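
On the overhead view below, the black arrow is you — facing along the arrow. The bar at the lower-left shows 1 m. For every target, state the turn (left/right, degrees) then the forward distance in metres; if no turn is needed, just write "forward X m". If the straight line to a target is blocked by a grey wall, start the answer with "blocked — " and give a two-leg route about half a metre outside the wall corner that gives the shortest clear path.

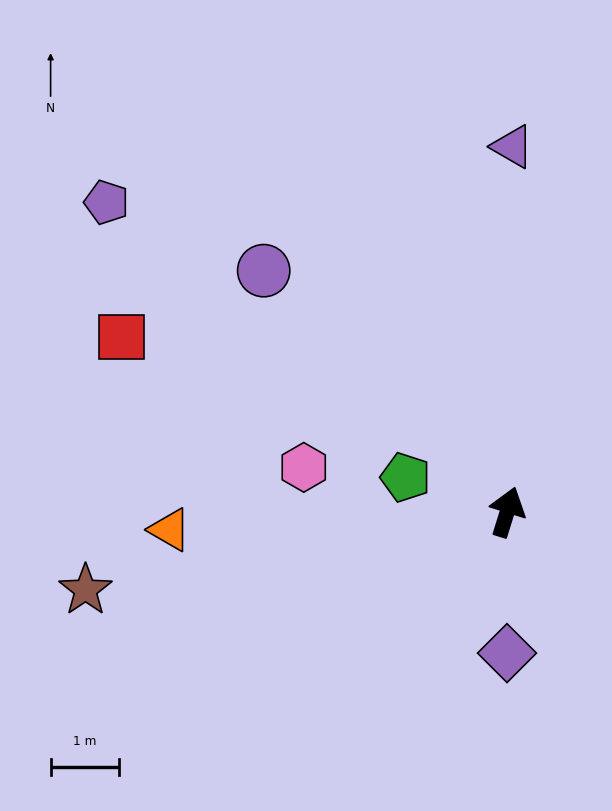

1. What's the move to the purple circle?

turn left 63°, forward 5.0 m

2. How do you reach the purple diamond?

turn right 163°, forward 2.1 m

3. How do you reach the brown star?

turn left 118°, forward 6.3 m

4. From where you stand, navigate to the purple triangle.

turn left 16°, forward 5.4 m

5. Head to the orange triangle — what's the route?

turn left 110°, forward 5.0 m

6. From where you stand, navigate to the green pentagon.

turn left 89°, forward 1.6 m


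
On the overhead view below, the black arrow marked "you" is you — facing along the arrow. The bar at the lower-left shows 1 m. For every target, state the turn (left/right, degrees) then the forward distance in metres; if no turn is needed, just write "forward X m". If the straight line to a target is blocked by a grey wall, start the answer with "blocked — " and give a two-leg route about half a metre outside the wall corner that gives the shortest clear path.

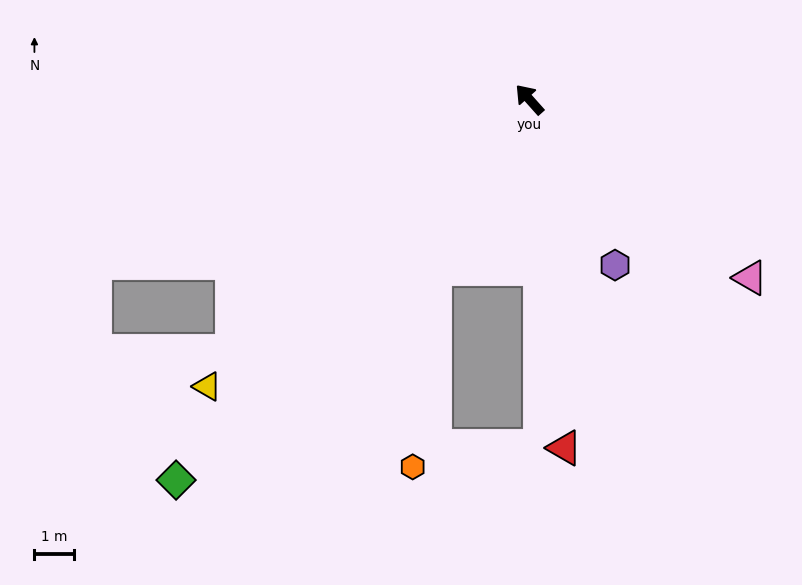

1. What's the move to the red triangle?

turn left 144°, forward 9.0 m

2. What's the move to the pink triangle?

turn right 171°, forward 7.3 m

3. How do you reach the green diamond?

turn left 95°, forward 13.3 m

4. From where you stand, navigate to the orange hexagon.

blocked — turn left 109°, forward 5.0 m, then turn left 23°, forward 5.1 m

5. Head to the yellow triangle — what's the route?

turn left 90°, forward 11.0 m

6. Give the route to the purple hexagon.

turn left 166°, forward 4.8 m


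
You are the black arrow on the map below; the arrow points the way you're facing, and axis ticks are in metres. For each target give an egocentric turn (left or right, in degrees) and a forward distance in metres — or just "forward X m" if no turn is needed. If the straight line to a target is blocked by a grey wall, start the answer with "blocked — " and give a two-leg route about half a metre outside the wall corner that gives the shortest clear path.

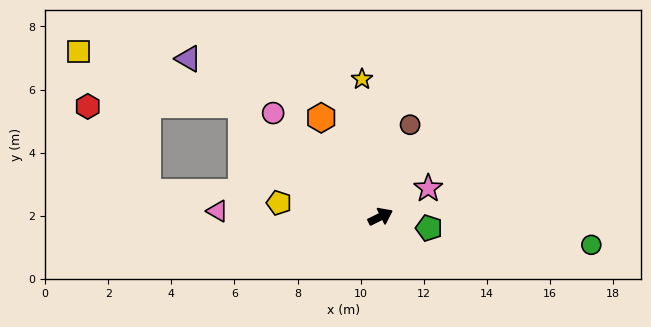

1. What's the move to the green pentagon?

turn right 40°, forward 1.6 m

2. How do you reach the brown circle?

turn left 46°, forward 3.1 m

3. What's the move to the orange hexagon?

turn left 94°, forward 3.7 m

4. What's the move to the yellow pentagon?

turn left 146°, forward 3.2 m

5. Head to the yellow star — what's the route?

turn left 71°, forward 4.4 m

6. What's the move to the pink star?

turn left 4°, forward 1.8 m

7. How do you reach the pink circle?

turn left 110°, forward 4.7 m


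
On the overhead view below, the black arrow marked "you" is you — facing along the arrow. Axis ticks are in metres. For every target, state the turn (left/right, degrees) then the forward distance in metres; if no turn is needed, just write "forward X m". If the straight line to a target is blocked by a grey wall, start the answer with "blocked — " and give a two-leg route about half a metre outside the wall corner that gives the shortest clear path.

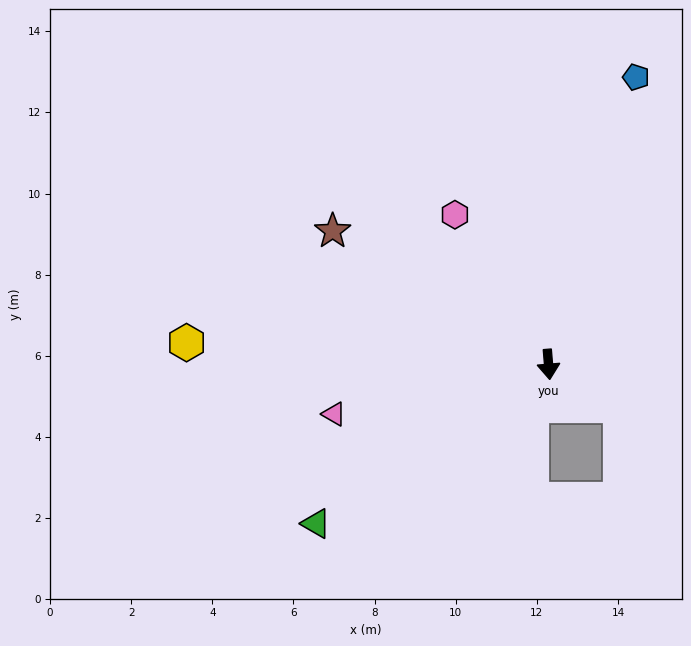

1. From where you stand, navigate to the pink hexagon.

turn right 153°, forward 4.4 m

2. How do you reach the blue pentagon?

turn left 158°, forward 7.4 m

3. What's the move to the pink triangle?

turn right 82°, forward 5.4 m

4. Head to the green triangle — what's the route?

turn right 60°, forward 6.9 m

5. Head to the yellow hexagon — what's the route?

turn right 98°, forward 8.9 m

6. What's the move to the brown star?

turn right 126°, forward 6.3 m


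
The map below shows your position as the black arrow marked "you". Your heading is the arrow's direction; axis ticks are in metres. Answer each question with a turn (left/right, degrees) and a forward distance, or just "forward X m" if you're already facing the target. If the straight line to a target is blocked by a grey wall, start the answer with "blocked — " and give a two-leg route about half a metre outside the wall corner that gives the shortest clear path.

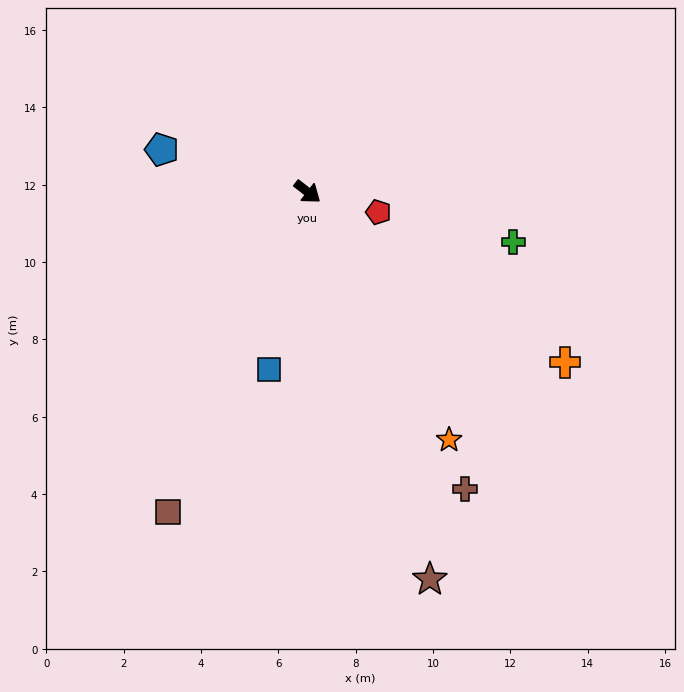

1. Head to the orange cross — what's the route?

turn left 4°, forward 8.0 m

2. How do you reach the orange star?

turn right 22°, forward 7.4 m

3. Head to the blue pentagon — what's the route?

turn right 158°, forward 3.9 m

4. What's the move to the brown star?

turn right 35°, forward 10.5 m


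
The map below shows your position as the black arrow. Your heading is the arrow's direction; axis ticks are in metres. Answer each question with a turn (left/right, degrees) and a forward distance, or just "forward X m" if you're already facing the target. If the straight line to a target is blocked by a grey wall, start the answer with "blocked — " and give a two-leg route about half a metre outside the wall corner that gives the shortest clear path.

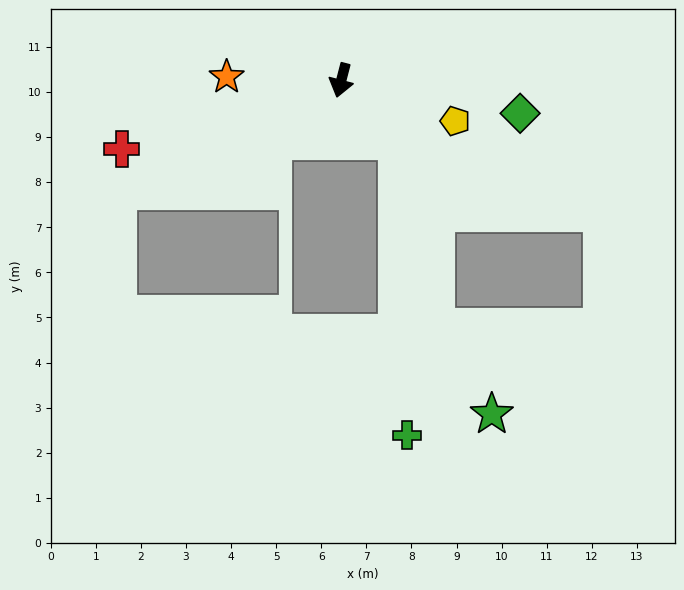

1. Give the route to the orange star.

turn right 77°, forward 2.5 m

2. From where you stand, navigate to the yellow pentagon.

turn left 85°, forward 2.7 m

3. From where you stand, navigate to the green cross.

blocked — turn left 57°, forward 1.8 m, then turn right 41°, forward 6.5 m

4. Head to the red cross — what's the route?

turn right 58°, forward 5.1 m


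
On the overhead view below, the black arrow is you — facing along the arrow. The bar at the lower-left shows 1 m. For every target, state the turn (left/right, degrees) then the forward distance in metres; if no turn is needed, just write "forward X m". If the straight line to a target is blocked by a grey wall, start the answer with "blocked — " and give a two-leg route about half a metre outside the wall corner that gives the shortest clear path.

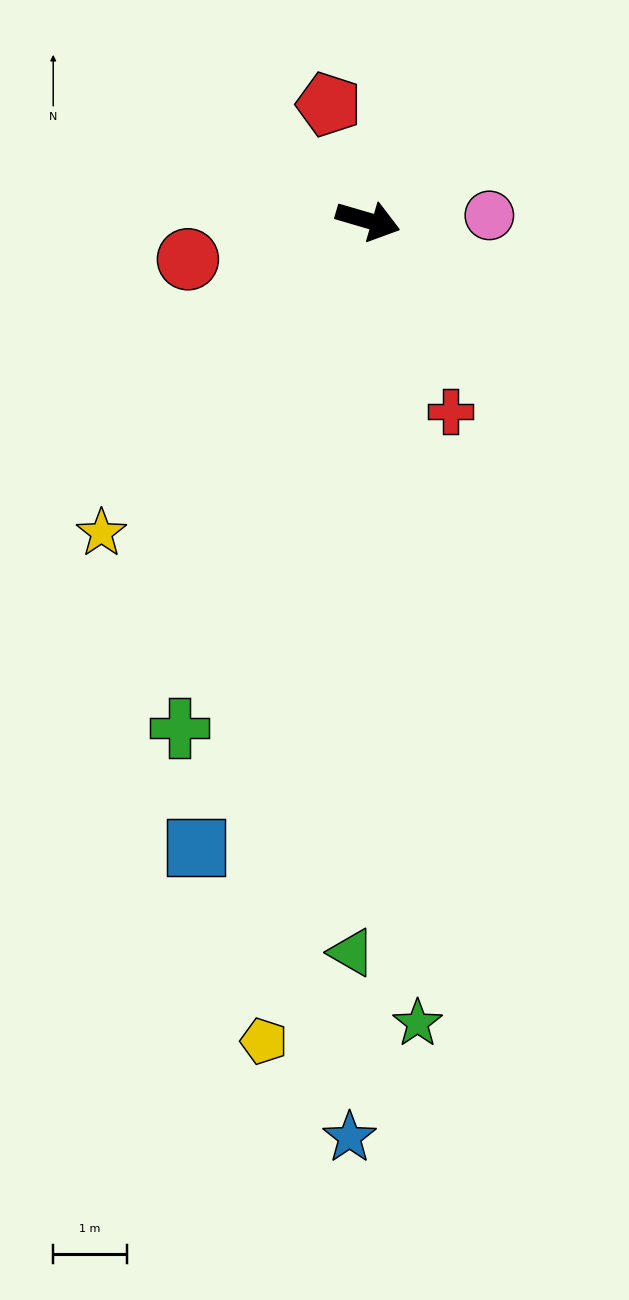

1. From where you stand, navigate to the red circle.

turn right 152°, forward 2.5 m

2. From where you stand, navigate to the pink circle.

turn left 19°, forward 1.6 m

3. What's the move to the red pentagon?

turn left 125°, forward 1.7 m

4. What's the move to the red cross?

turn right 50°, forward 2.8 m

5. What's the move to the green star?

turn right 70°, forward 10.9 m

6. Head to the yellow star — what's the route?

turn right 114°, forward 5.6 m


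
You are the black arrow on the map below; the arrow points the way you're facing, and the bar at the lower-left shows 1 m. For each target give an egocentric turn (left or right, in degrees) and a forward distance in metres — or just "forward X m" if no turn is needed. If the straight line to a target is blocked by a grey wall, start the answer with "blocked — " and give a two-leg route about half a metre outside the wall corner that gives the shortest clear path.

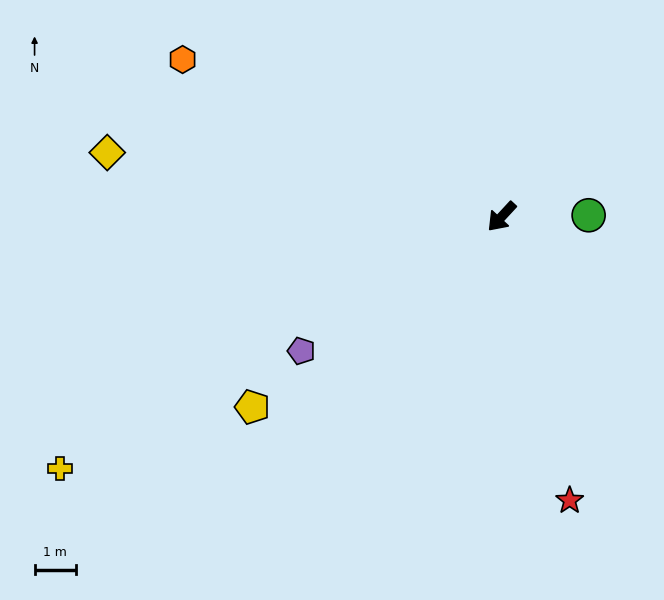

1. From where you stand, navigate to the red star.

turn left 56°, forward 7.1 m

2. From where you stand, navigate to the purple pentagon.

turn right 13°, forward 5.9 m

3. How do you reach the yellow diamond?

turn right 56°, forward 9.7 m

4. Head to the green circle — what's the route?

turn left 134°, forward 2.1 m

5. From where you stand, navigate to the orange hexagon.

turn right 73°, forward 8.7 m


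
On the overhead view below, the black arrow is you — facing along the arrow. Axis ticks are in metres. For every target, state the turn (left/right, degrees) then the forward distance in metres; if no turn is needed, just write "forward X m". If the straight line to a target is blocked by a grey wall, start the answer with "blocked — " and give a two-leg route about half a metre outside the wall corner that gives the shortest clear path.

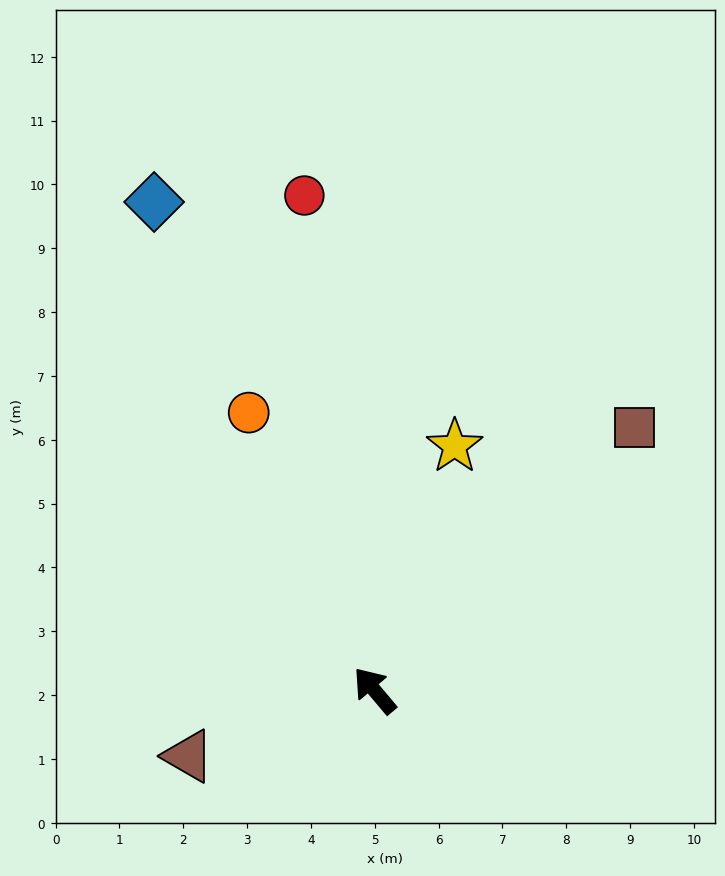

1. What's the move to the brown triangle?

turn left 69°, forward 3.1 m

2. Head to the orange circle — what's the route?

turn right 16°, forward 4.8 m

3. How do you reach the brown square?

turn right 85°, forward 5.8 m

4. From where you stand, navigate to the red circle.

turn right 32°, forward 7.8 m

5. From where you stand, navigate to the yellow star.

turn right 58°, forward 4.0 m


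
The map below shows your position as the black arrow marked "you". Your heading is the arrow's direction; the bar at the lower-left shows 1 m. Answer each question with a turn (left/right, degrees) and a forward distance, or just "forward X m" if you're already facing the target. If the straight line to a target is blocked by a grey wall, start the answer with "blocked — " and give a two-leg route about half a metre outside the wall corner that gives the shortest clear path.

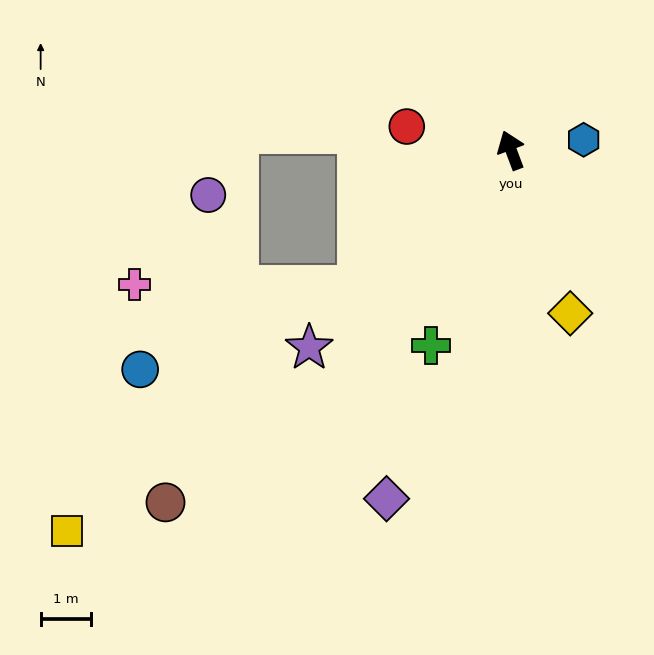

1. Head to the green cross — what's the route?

turn left 137°, forward 4.2 m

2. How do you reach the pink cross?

blocked — turn left 111°, forward 4.1 m, then turn right 42°, forward 4.5 m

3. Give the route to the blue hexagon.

turn right 102°, forward 1.5 m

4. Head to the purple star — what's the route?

turn left 114°, forward 5.6 m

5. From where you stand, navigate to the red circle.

turn left 57°, forward 2.1 m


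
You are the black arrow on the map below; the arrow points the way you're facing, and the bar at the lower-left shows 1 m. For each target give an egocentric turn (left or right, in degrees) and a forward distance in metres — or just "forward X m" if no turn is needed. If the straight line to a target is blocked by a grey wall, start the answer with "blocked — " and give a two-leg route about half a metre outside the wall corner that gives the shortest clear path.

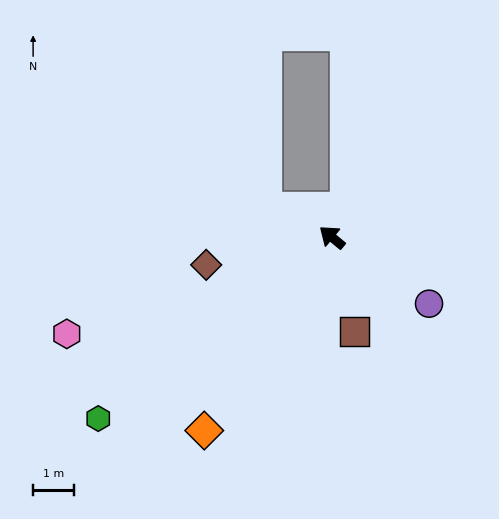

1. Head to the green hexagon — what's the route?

turn left 77°, forward 7.3 m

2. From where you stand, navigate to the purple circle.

turn right 175°, forward 2.9 m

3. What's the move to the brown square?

turn left 143°, forward 2.4 m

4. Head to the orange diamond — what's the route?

turn left 96°, forward 5.7 m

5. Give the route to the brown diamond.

turn left 52°, forward 3.2 m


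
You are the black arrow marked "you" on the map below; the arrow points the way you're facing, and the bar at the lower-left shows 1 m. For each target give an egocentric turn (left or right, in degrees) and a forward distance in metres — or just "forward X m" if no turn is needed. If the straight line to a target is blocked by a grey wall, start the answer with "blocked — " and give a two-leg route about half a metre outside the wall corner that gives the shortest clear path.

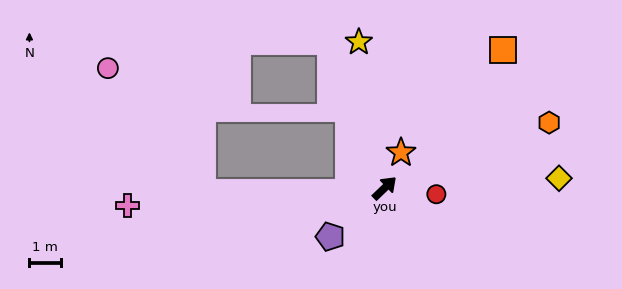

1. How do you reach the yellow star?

turn left 56°, forward 4.8 m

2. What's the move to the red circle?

turn right 51°, forward 1.7 m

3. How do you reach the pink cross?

turn left 140°, forward 8.3 m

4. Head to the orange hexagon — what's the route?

turn right 22°, forward 5.7 m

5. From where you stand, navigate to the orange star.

turn left 21°, forward 1.3 m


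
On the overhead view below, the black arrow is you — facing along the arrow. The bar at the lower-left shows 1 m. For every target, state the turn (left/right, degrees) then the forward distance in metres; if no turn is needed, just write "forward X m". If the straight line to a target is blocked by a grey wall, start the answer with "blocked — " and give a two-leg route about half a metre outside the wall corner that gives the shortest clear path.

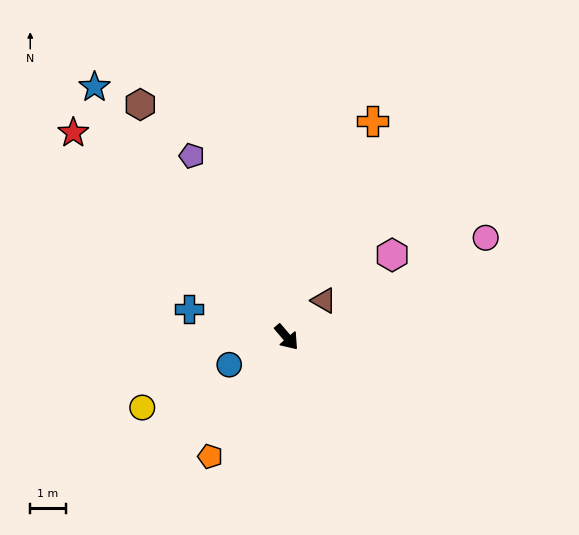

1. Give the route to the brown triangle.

turn left 94°, forward 1.5 m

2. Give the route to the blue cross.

turn right 146°, forward 2.8 m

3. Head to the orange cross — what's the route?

turn left 118°, forward 6.5 m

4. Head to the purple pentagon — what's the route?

turn left 167°, forward 5.7 m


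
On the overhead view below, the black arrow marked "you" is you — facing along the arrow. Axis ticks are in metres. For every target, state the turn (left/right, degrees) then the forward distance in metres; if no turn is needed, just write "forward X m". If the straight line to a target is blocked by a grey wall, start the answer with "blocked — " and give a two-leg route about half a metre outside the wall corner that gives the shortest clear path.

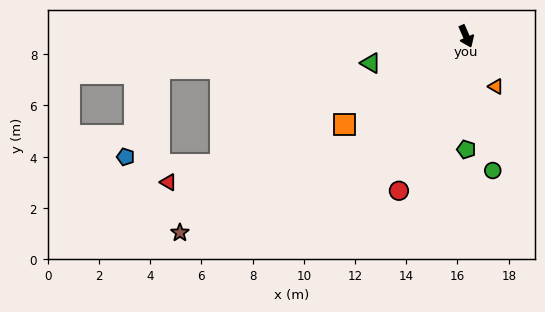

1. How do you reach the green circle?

turn right 12°, forward 5.3 m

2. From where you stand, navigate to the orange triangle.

turn left 7°, forward 2.3 m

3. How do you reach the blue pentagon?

blocked — turn right 108°, forward 12.0 m, then turn left 63°, forward 3.7 m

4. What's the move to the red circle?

turn right 47°, forward 6.6 m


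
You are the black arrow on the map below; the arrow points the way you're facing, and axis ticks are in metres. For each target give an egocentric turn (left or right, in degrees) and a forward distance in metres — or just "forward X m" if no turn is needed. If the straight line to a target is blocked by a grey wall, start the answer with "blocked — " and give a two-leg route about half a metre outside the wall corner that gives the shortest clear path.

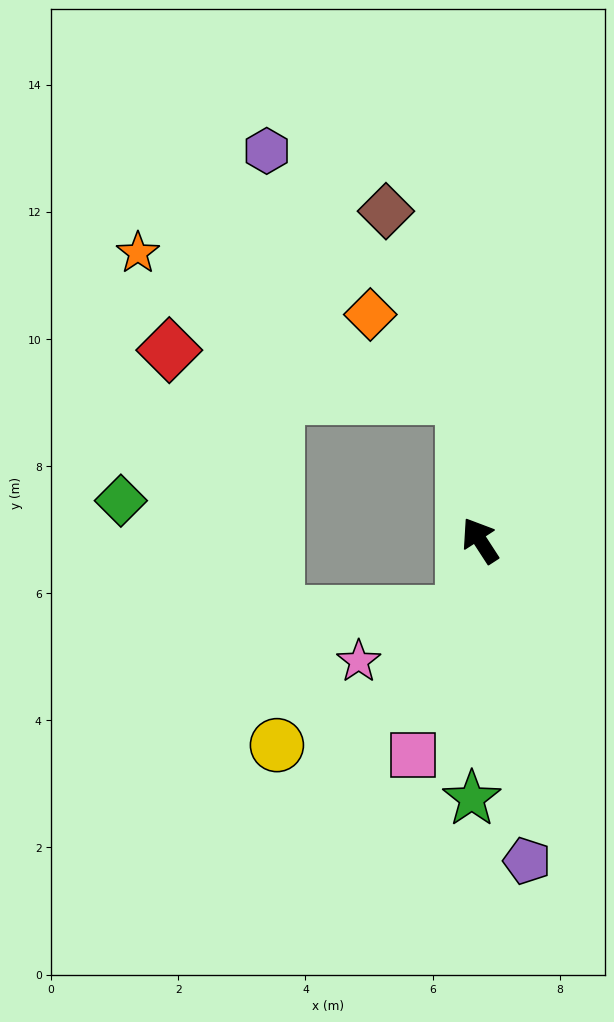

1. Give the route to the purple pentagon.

turn left 155°, forward 5.1 m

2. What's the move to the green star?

turn left 145°, forward 4.1 m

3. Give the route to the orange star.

blocked — turn right 26°, forward 2.3 m, then turn left 59°, forward 5.6 m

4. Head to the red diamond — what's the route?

blocked — turn right 26°, forward 2.3 m, then turn left 74°, forward 4.7 m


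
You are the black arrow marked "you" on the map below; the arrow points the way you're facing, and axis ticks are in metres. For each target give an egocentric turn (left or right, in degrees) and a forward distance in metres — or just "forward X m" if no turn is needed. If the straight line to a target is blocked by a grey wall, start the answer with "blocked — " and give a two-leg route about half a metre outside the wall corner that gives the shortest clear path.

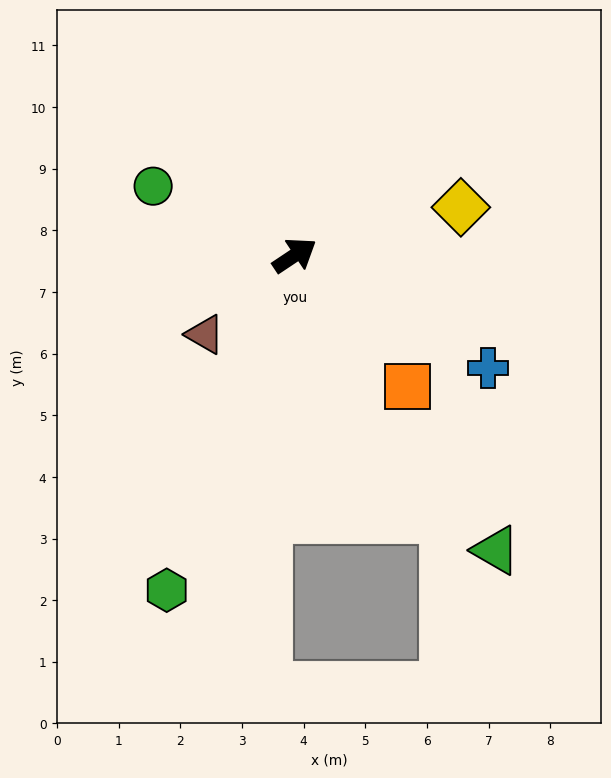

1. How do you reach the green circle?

turn left 120°, forward 2.6 m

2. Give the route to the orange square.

turn right 83°, forward 2.8 m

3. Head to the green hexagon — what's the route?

turn right 145°, forward 5.8 m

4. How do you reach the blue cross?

turn right 64°, forward 3.6 m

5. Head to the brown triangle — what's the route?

turn right 172°, forward 1.9 m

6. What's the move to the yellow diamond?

turn right 18°, forward 2.8 m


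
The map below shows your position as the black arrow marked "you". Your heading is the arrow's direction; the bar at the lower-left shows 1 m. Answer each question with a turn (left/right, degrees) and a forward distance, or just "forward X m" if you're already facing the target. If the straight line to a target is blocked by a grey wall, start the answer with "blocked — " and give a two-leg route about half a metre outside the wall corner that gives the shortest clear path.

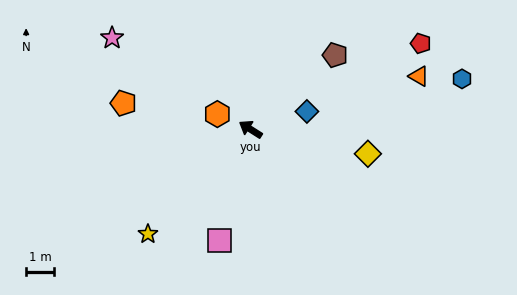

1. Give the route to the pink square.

turn left 107°, forward 4.1 m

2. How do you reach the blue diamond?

turn right 130°, forward 2.1 m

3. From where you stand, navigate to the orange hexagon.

turn left 8°, forward 1.3 m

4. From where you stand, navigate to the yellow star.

turn left 78°, forward 5.2 m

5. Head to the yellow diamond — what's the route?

turn right 159°, forward 4.3 m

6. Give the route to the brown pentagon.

turn right 106°, forward 4.0 m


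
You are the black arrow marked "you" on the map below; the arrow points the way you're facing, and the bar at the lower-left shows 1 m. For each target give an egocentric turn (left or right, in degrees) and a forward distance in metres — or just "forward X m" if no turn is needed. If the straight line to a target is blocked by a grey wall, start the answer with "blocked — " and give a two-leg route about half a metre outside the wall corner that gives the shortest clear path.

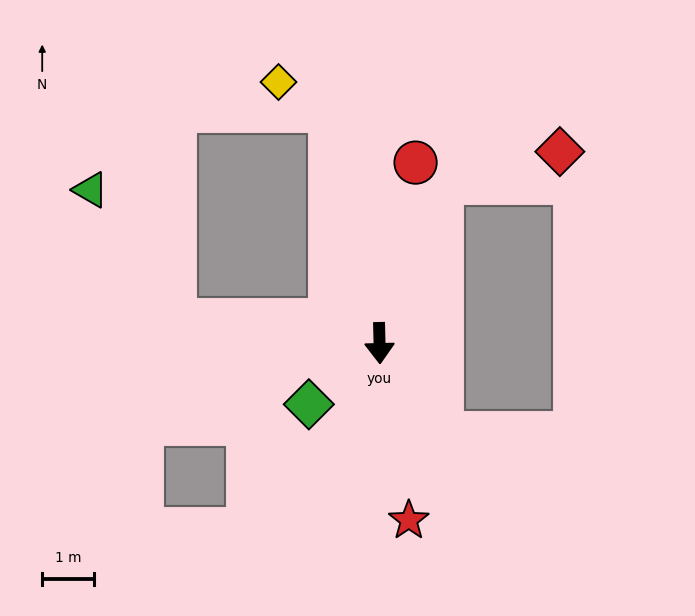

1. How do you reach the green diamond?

turn right 50°, forward 1.8 m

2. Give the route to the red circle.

turn left 167°, forward 3.5 m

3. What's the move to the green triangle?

blocked — turn right 98°, forward 4.0 m, then turn right 51°, forward 3.0 m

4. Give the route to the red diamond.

blocked — turn left 158°, forward 3.3 m, then turn right 55°, forward 2.4 m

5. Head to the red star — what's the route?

turn left 8°, forward 3.4 m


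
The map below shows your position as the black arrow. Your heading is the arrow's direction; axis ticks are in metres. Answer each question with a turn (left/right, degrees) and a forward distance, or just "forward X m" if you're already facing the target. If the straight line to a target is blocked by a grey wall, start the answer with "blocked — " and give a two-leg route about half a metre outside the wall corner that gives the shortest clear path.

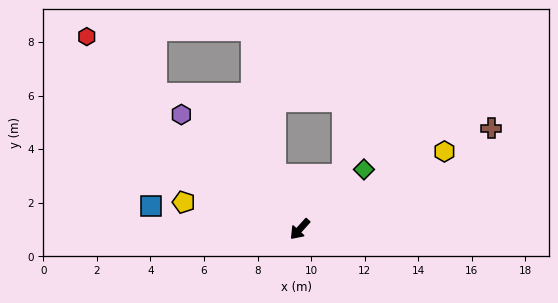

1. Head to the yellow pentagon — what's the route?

turn right 61°, forward 4.4 m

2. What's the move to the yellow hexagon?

turn left 160°, forward 6.1 m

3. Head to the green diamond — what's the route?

turn left 175°, forward 3.3 m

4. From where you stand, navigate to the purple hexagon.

turn right 92°, forward 6.2 m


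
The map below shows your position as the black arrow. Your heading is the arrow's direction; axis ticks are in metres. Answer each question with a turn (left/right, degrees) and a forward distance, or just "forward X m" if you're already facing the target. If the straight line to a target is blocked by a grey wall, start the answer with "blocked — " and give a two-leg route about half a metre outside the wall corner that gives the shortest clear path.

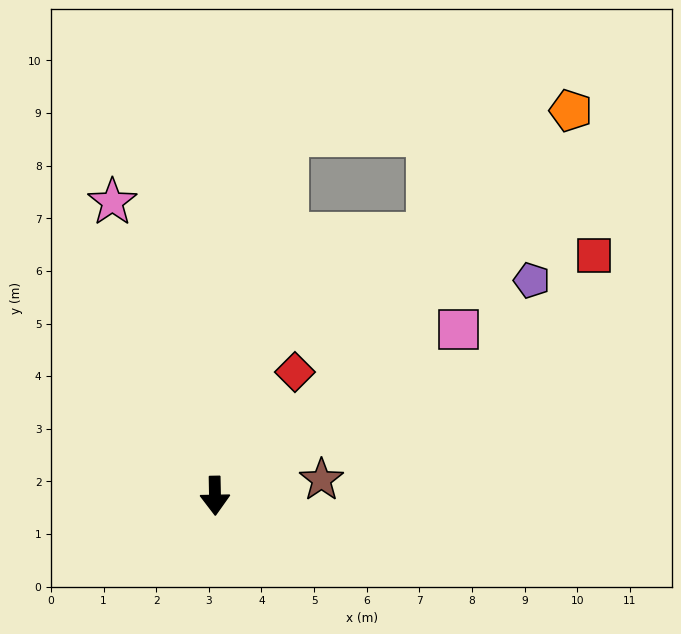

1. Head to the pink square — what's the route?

turn left 123°, forward 5.6 m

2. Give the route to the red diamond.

turn left 146°, forward 2.8 m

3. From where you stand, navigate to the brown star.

turn left 97°, forward 2.0 m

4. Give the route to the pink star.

turn right 162°, forward 5.9 m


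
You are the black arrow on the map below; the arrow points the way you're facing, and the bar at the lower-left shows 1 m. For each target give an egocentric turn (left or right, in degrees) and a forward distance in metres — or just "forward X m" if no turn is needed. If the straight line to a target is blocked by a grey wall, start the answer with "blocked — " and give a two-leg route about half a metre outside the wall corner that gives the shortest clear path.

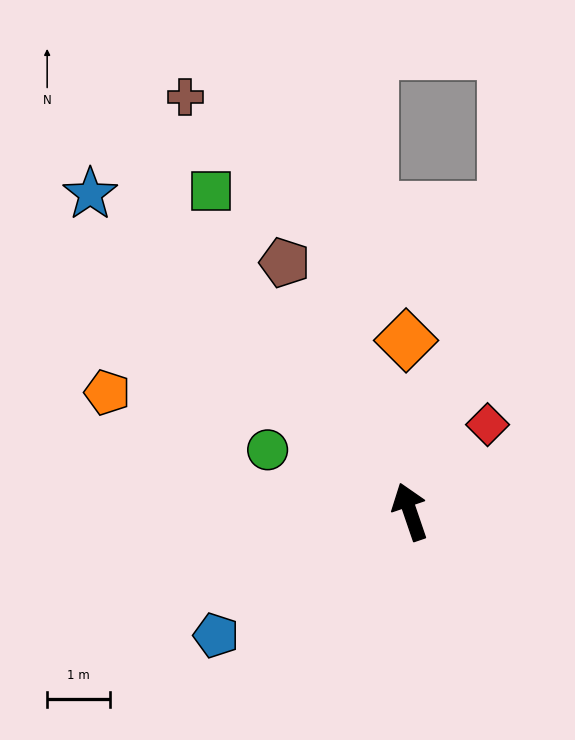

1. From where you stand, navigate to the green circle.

turn left 48°, forward 2.5 m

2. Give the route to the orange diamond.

turn right 18°, forward 2.7 m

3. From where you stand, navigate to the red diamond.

turn right 61°, forward 1.9 m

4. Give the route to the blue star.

turn left 26°, forward 7.2 m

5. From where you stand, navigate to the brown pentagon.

turn left 8°, forward 4.4 m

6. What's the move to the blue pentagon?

turn left 104°, forward 3.7 m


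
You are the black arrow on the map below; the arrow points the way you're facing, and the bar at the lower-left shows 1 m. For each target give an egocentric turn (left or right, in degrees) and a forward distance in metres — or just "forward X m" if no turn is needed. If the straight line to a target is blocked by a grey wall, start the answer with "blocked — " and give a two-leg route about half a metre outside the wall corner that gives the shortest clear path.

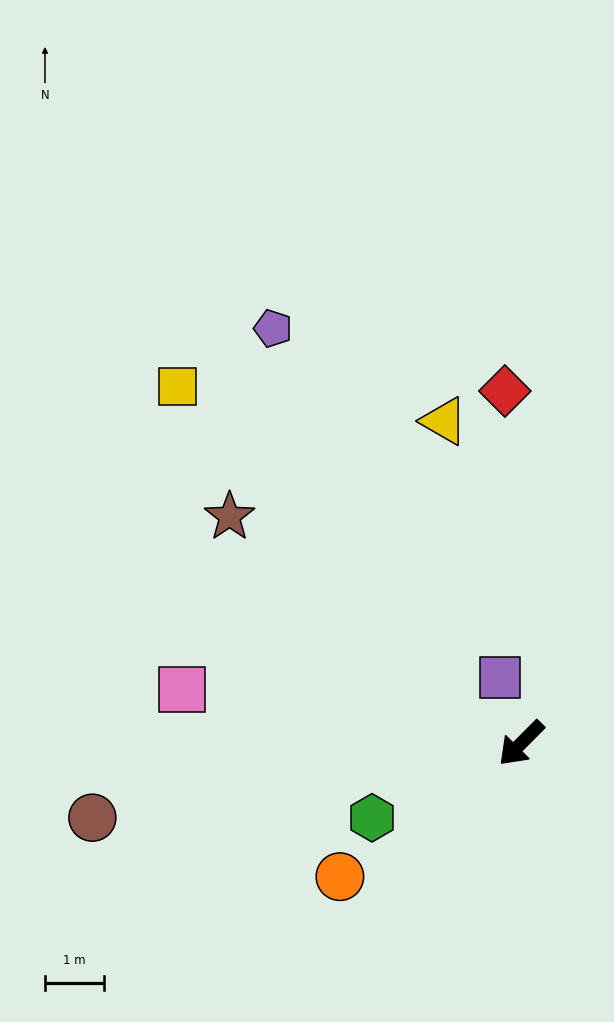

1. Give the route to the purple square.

turn right 117°, forward 1.2 m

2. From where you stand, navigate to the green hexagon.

turn right 19°, forward 2.8 m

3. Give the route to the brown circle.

turn right 35°, forward 7.3 m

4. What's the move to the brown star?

turn right 83°, forward 6.2 m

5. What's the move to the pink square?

turn right 54°, forward 5.8 m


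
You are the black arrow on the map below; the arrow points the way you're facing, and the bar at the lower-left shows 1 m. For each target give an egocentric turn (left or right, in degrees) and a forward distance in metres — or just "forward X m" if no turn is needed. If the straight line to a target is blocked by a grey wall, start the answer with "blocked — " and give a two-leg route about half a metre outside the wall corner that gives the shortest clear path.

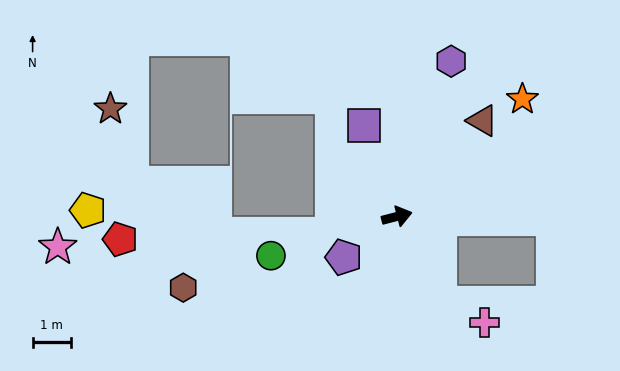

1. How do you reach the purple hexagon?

turn left 56°, forward 4.3 m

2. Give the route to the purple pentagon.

turn right 157°, forward 1.7 m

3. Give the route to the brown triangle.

turn left 34°, forward 3.3 m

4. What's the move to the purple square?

turn left 95°, forward 2.5 m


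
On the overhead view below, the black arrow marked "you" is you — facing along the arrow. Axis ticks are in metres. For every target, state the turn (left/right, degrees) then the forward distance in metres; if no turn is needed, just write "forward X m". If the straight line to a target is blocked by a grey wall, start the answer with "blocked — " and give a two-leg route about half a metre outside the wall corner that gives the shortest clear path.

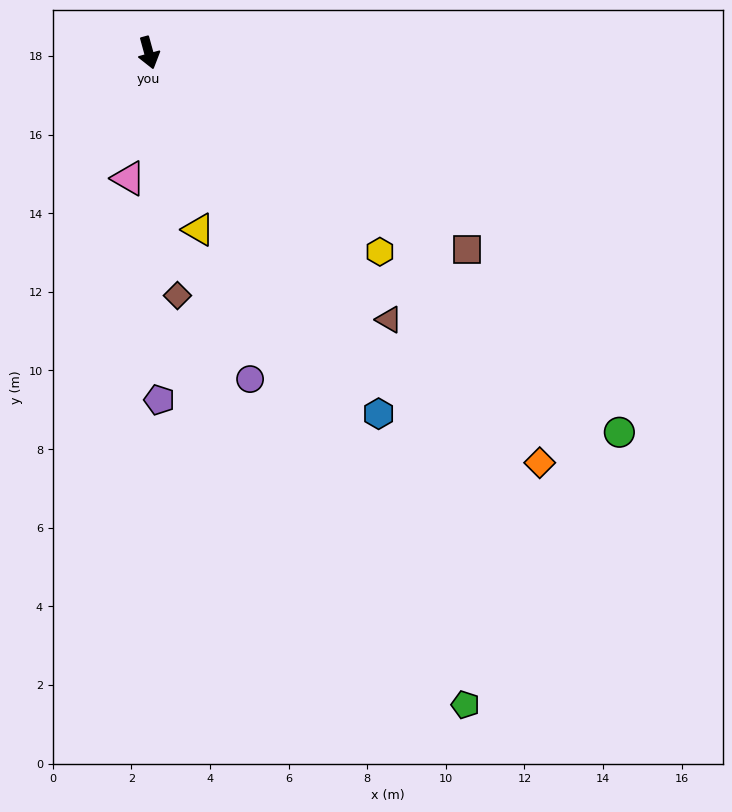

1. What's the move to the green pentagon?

turn left 11°, forward 18.4 m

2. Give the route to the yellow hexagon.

turn left 34°, forward 7.8 m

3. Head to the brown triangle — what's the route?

turn left 27°, forward 9.1 m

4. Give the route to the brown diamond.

turn right 9°, forward 6.2 m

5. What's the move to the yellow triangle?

forward 4.7 m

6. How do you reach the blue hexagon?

turn left 17°, forward 10.9 m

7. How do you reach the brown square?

turn left 43°, forward 9.5 m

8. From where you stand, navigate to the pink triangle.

turn right 24°, forward 3.2 m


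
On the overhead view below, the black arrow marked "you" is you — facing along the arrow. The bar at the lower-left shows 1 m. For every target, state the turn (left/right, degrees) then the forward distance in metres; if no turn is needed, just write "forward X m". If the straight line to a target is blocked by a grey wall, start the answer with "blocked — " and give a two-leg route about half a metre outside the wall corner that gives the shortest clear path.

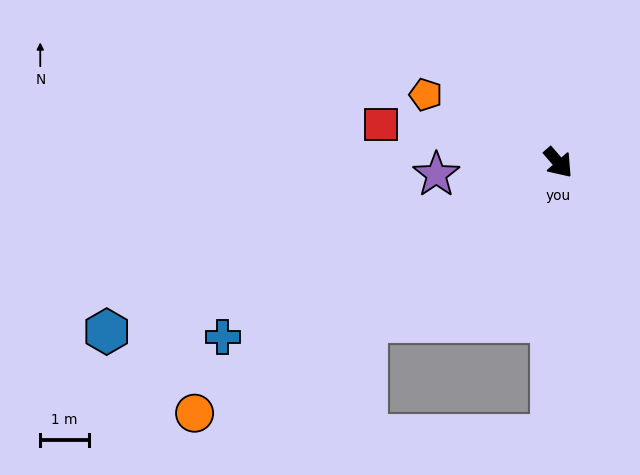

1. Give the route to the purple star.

turn right 125°, forward 2.5 m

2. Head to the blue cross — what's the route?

turn right 103°, forward 7.7 m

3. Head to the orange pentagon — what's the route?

turn right 158°, forward 3.0 m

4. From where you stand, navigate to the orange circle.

turn right 96°, forward 9.0 m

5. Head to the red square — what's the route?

turn right 143°, forward 3.7 m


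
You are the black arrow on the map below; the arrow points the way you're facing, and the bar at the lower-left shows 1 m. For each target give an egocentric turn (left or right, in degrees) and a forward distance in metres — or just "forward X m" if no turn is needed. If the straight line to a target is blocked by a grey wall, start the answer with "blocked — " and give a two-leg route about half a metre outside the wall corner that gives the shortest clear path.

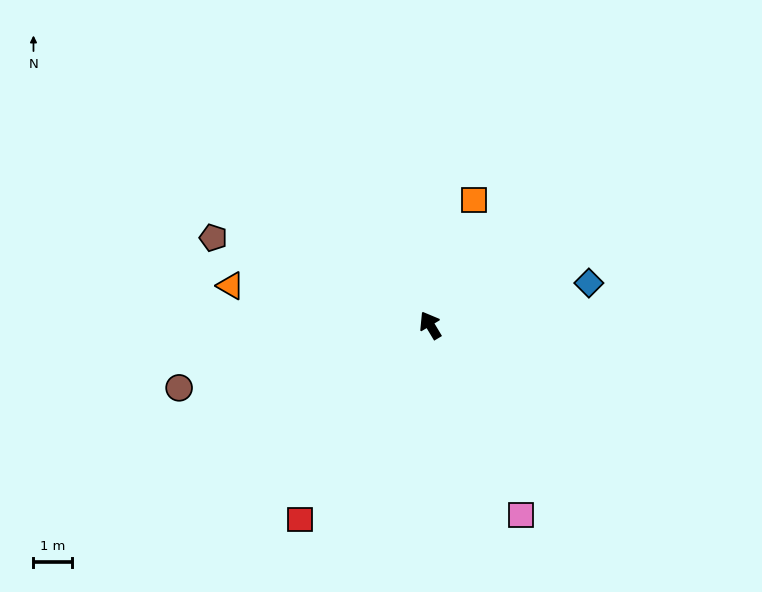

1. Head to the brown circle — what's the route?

turn left 73°, forward 6.8 m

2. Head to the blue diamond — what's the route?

turn right 106°, forward 4.3 m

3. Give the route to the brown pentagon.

turn left 37°, forward 6.1 m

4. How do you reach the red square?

turn left 115°, forward 6.1 m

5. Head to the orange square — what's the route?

turn right 50°, forward 3.5 m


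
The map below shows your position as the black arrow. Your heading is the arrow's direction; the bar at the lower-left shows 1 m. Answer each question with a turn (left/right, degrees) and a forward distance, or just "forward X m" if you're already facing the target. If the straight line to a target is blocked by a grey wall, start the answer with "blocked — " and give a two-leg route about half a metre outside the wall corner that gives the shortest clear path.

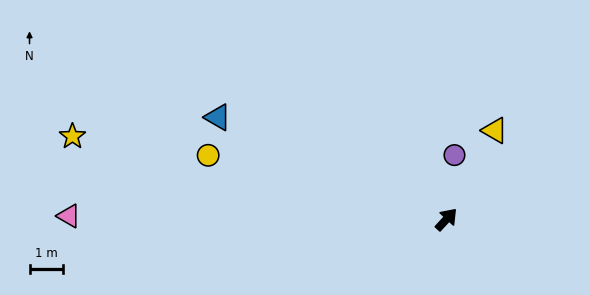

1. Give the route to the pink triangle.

turn left 132°, forward 11.2 m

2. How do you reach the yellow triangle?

turn left 14°, forward 3.0 m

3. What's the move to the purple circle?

turn left 35°, forward 1.9 m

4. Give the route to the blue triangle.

turn left 109°, forward 7.5 m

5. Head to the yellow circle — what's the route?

turn left 118°, forward 7.3 m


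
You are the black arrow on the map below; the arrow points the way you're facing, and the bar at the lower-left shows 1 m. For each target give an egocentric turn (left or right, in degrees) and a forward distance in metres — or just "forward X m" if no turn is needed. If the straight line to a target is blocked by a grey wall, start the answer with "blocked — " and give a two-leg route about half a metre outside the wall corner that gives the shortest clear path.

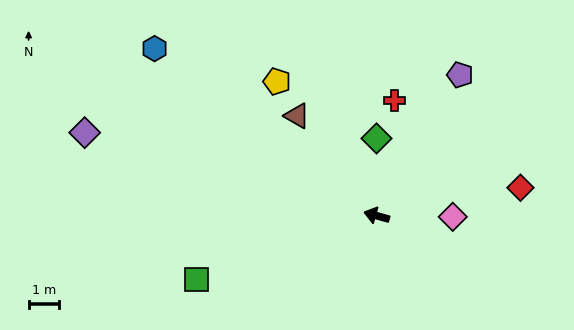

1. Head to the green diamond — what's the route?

turn right 74°, forward 2.5 m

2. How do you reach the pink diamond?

turn right 165°, forward 2.5 m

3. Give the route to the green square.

turn left 35°, forward 6.2 m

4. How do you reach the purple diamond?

forward 9.9 m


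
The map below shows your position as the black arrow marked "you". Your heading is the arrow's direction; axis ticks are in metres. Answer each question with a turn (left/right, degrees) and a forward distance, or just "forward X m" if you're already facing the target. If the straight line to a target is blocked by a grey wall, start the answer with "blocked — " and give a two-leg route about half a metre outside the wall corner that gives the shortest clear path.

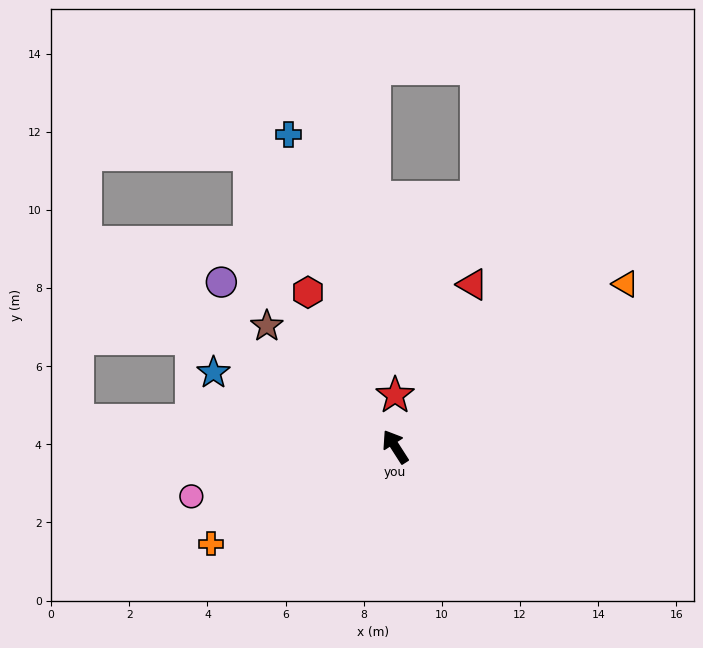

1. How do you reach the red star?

turn right 32°, forward 1.3 m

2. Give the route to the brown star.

turn left 14°, forward 4.5 m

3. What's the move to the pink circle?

turn left 71°, forward 5.4 m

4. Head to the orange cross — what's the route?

turn left 85°, forward 5.3 m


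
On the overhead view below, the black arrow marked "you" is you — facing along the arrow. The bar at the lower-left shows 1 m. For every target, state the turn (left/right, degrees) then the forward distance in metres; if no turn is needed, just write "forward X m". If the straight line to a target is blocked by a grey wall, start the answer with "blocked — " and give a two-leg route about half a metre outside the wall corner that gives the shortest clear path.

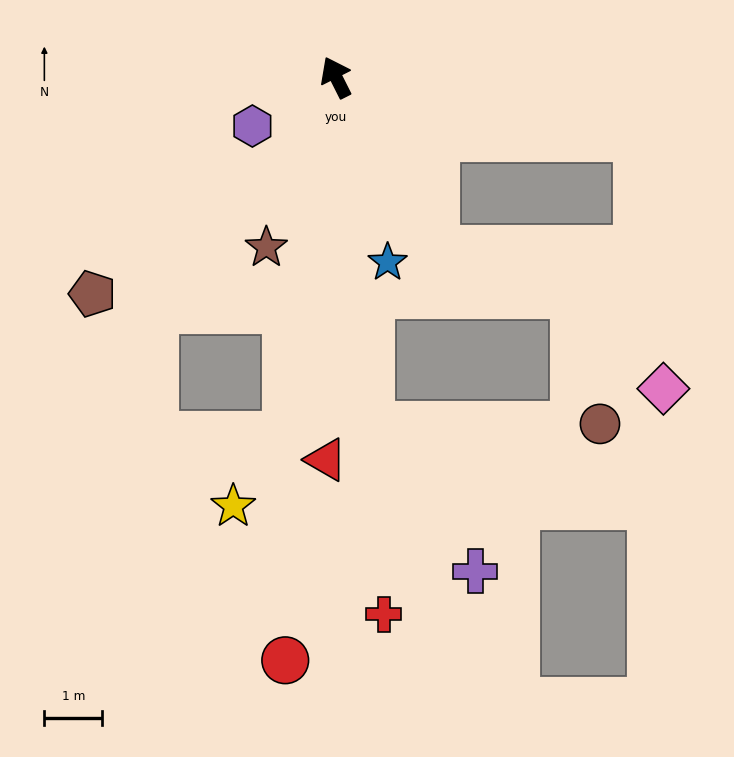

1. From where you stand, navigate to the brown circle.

blocked — turn left 159°, forward 6.1 m, then turn left 85°, forward 4.0 m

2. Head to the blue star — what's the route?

turn left 169°, forward 3.3 m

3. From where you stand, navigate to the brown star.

turn left 131°, forward 3.2 m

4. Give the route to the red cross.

turn left 158°, forward 9.3 m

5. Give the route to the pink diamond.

blocked — turn right 128°, forward 5.3 m, then turn right 73°, forward 4.4 m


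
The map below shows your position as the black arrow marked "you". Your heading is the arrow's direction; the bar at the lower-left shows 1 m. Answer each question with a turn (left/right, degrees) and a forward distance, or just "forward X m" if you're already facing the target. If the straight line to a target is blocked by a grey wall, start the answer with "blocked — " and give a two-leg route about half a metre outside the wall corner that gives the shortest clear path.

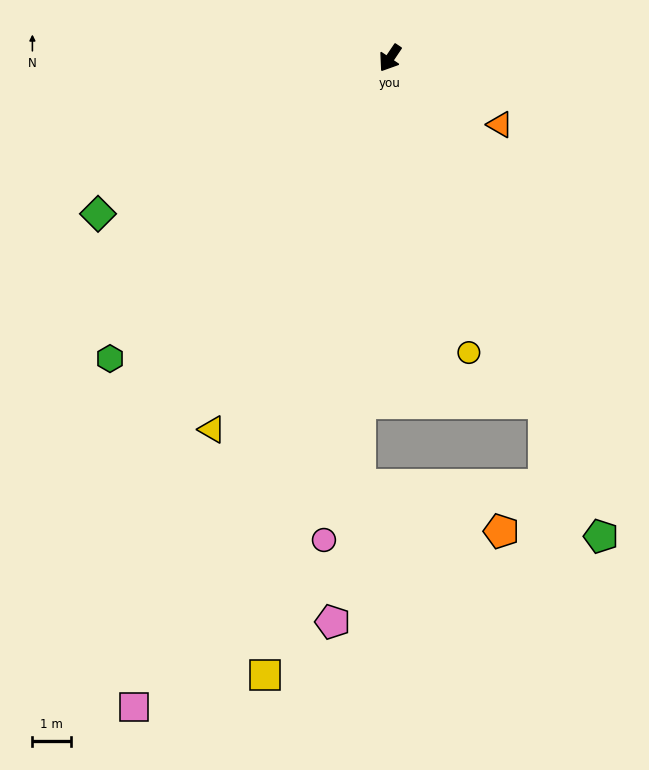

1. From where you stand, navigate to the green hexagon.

turn right 9°, forward 10.8 m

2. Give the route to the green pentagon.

turn left 58°, forward 13.7 m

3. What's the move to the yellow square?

turn left 23°, forward 16.5 m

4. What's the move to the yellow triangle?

turn left 8°, forward 10.8 m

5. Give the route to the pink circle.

turn left 26°, forward 12.7 m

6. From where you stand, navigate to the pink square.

turn left 12°, forward 18.3 m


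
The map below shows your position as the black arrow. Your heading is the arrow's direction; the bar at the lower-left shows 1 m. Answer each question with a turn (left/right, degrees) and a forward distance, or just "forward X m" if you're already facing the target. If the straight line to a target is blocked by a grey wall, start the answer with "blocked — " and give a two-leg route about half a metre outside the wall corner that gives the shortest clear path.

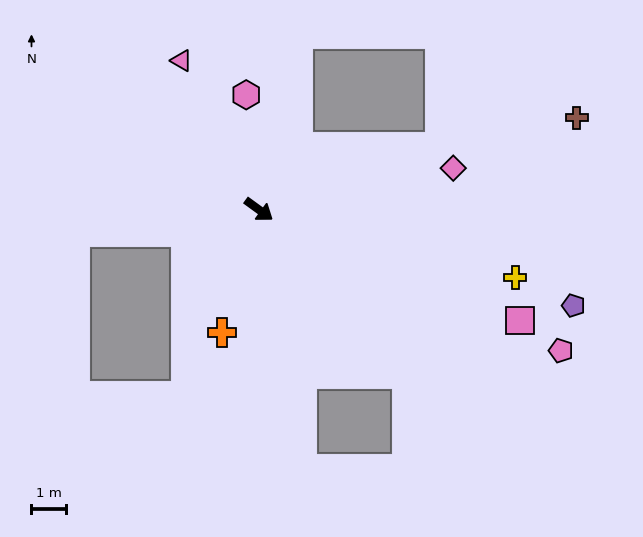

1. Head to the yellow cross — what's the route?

turn left 21°, forward 7.7 m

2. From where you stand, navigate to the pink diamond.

turn left 48°, forward 5.7 m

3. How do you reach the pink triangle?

turn left 153°, forward 4.9 m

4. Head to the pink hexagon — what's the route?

turn left 132°, forward 3.3 m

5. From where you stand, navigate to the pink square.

turn left 13°, forward 8.2 m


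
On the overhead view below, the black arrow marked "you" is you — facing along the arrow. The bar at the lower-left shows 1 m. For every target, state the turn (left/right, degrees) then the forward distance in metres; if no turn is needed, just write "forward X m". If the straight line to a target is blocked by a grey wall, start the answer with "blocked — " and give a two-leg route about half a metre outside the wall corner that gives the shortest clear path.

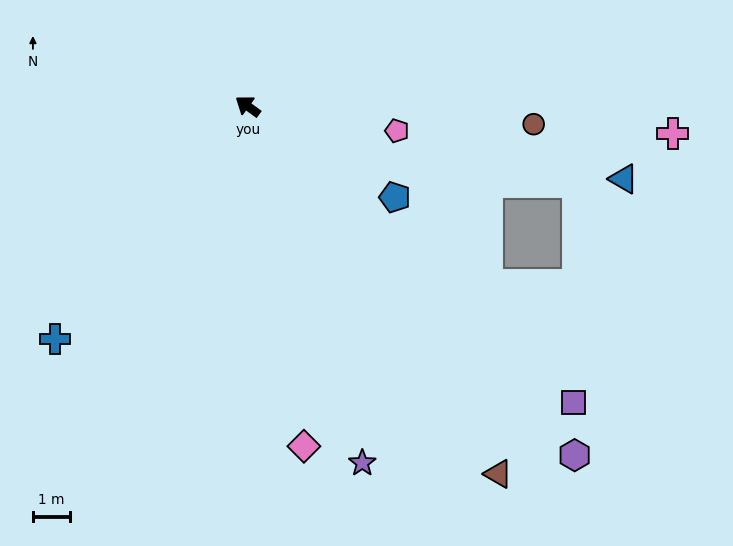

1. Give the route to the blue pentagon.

turn right 176°, forward 4.7 m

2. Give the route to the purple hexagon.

turn left 169°, forward 13.0 m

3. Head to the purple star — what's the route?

turn left 144°, forward 10.2 m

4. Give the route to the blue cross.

turn left 87°, forward 8.2 m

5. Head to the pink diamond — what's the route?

turn left 135°, forward 9.4 m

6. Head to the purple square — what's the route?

turn left 174°, forward 12.0 m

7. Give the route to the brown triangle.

turn left 160°, forward 12.1 m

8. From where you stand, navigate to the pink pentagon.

turn right 153°, forward 4.1 m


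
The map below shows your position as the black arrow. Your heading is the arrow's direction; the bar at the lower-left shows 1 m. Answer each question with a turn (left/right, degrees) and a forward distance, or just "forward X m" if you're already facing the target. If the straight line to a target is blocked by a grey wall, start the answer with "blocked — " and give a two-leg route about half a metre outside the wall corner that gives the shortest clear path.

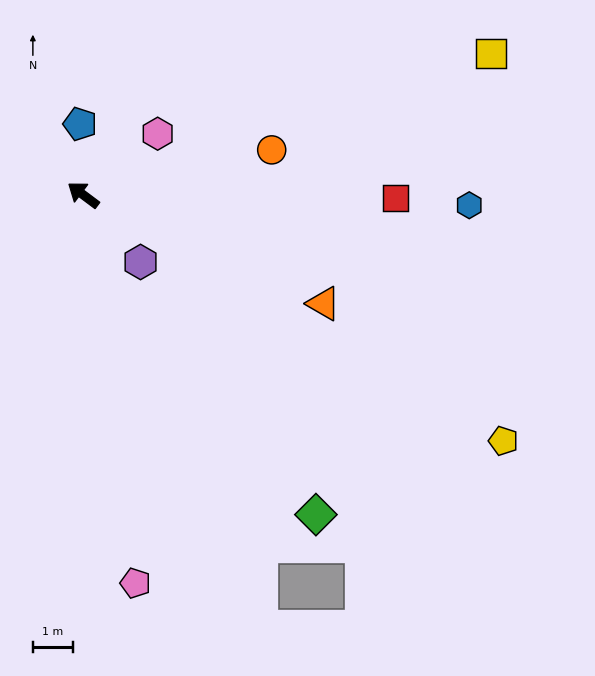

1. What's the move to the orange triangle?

turn right 168°, forward 6.6 m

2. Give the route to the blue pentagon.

turn right 51°, forward 1.8 m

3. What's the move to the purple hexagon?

turn left 167°, forward 2.2 m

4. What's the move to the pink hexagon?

turn right 104°, forward 2.4 m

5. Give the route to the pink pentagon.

turn left 134°, forward 9.8 m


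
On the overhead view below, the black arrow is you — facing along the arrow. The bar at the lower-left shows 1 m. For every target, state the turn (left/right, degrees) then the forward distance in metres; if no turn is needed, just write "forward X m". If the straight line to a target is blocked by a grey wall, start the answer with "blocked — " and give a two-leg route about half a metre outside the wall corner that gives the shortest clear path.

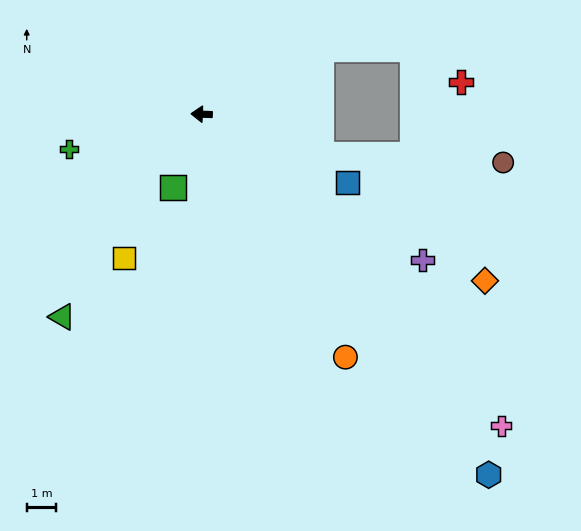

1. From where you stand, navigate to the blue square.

turn left 157°, forward 5.5 m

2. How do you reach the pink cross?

turn left 136°, forward 14.6 m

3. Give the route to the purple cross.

turn left 149°, forward 9.0 m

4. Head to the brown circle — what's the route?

blocked — turn left 164°, forward 4.3 m, then turn left 16°, forward 6.2 m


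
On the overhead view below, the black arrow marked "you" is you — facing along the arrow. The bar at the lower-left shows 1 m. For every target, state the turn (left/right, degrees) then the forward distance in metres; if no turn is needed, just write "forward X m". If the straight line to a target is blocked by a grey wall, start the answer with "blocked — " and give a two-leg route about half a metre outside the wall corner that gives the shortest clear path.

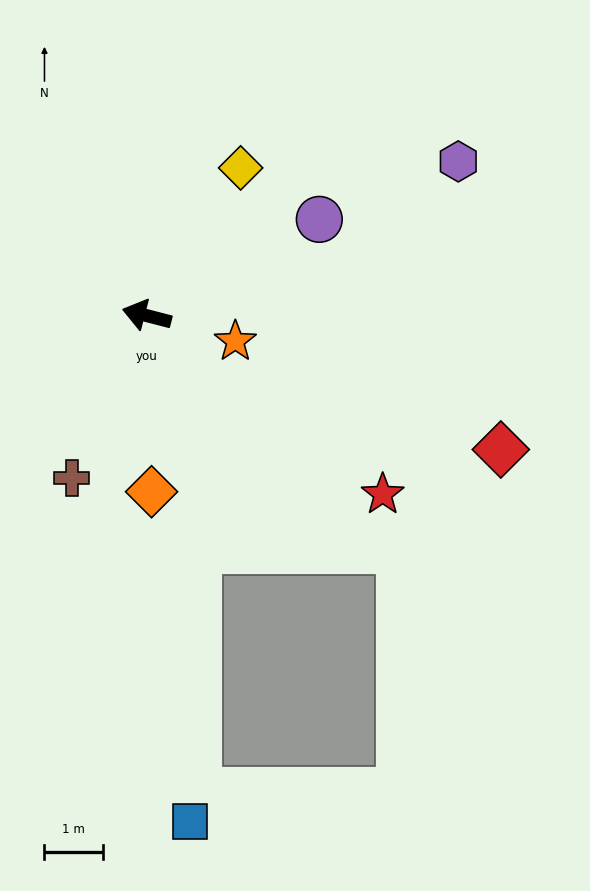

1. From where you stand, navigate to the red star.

turn left 157°, forward 5.1 m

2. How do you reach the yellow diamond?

turn right 108°, forward 3.0 m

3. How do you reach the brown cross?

turn left 80°, forward 3.1 m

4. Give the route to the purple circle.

turn right 136°, forward 3.4 m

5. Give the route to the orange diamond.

turn left 106°, forward 3.0 m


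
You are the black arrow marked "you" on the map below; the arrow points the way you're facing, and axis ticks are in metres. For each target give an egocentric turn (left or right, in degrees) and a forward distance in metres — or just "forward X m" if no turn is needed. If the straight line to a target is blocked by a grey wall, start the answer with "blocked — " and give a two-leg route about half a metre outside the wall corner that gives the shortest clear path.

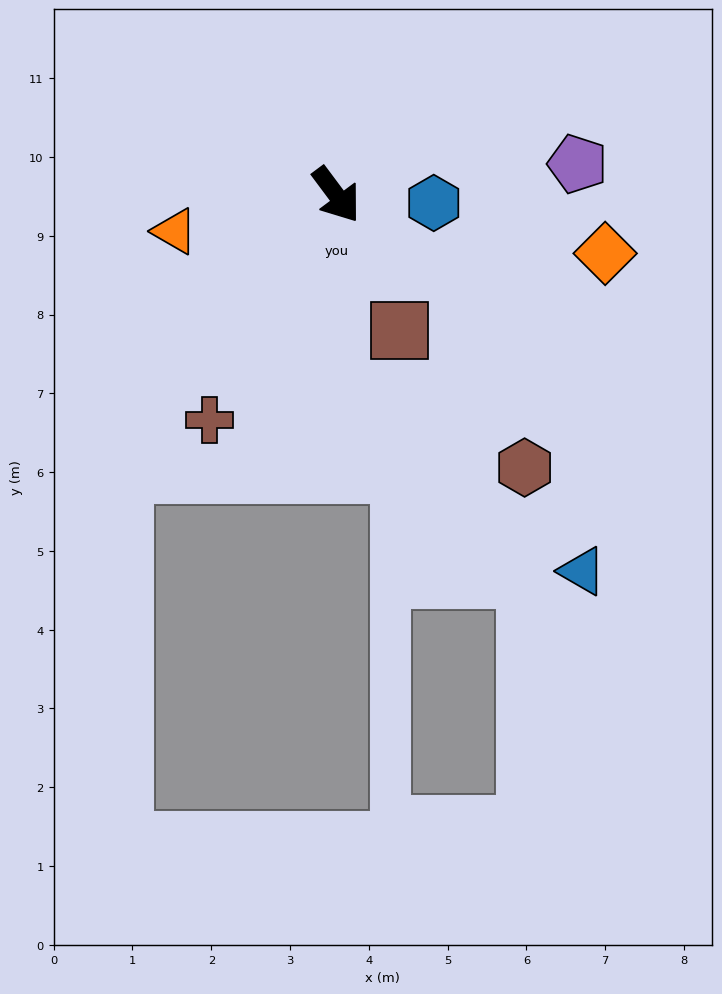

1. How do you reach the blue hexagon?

turn left 49°, forward 1.2 m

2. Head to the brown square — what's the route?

turn right 12°, forward 1.9 m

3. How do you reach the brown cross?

turn right 66°, forward 3.3 m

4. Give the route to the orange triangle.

turn right 114°, forward 2.1 m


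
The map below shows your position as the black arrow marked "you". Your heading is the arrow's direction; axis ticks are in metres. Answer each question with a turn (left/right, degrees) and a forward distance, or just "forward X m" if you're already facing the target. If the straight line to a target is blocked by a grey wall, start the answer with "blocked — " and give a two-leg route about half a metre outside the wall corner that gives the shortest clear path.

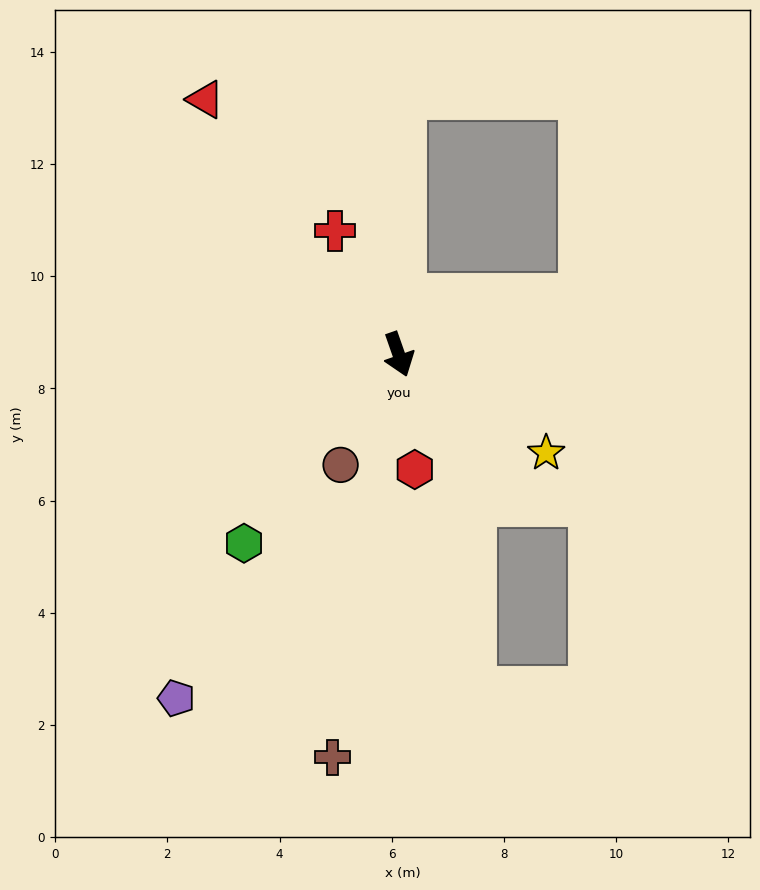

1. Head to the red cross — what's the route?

turn right 172°, forward 2.5 m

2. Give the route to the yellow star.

turn left 37°, forward 3.2 m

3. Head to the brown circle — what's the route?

turn right 47°, forward 2.2 m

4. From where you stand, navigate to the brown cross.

turn right 29°, forward 7.3 m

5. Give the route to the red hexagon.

turn right 11°, forward 2.1 m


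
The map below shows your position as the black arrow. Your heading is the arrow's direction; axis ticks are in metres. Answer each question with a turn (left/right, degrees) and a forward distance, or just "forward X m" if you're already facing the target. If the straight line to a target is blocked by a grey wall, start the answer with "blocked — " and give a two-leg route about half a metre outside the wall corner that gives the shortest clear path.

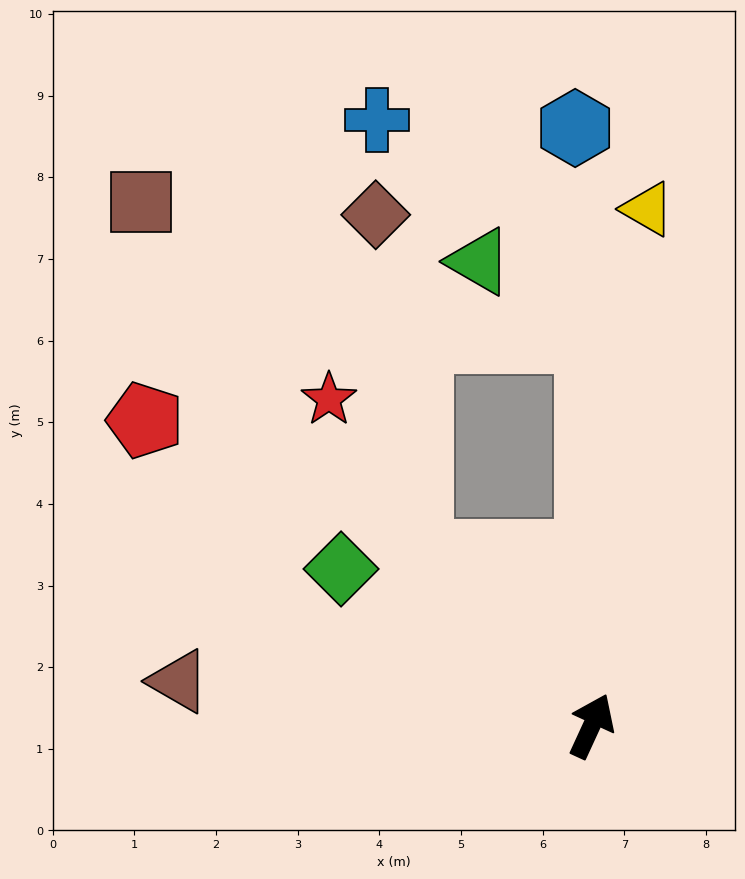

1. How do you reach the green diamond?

turn left 83°, forward 3.6 m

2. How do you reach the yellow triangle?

turn left 19°, forward 6.4 m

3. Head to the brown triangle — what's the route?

turn left 109°, forward 5.1 m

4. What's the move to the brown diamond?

blocked — turn left 70°, forward 3.0 m, then turn right 38°, forward 4.2 m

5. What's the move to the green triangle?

blocked — turn left 25°, forward 4.7 m, then turn left 55°, forward 1.6 m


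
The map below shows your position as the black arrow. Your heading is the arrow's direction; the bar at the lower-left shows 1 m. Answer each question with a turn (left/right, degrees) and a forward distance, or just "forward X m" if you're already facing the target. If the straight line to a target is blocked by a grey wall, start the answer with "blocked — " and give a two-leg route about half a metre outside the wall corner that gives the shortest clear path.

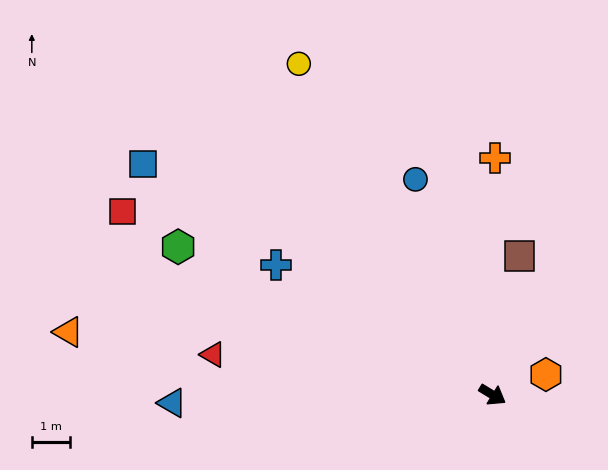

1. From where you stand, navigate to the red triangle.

turn right 157°, forward 7.5 m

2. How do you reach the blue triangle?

turn right 147°, forward 8.5 m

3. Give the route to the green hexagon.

turn right 174°, forward 9.2 m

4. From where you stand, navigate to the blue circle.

turn left 141°, forward 6.0 m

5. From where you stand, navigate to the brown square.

turn left 110°, forward 3.7 m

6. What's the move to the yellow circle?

turn left 152°, forward 10.1 m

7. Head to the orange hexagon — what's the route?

turn left 52°, forward 1.5 m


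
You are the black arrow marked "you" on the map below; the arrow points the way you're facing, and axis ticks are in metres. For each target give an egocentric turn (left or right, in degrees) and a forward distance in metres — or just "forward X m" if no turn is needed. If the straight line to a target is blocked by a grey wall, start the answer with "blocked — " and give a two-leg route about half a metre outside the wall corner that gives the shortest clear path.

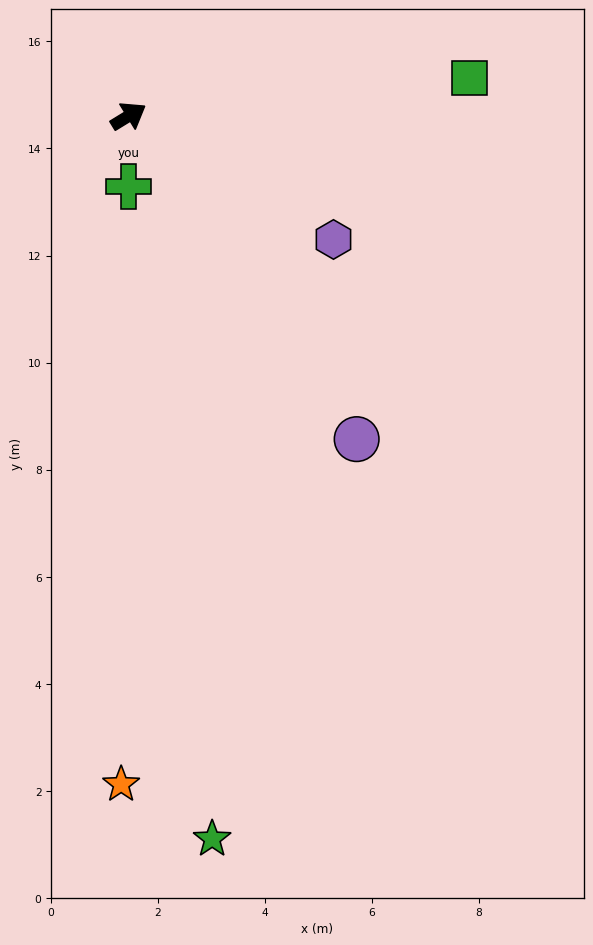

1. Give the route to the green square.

turn right 25°, forward 6.4 m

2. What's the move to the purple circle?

turn right 86°, forward 7.4 m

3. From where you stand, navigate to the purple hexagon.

turn right 63°, forward 4.5 m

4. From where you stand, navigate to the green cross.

turn right 122°, forward 1.3 m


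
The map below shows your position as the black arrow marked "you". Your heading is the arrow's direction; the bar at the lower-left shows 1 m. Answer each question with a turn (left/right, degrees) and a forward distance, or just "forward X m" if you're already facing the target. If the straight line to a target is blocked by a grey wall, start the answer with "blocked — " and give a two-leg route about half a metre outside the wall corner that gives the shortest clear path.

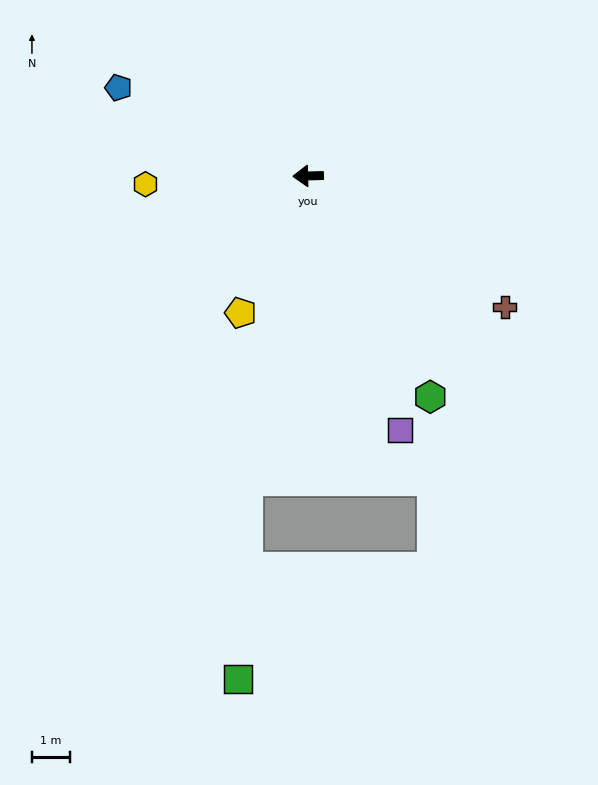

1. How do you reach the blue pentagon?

turn right 26°, forward 5.4 m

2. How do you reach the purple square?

turn left 108°, forward 7.0 m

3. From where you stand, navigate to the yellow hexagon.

forward 4.2 m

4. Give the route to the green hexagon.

turn left 118°, forward 6.6 m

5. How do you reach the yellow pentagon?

turn left 62°, forward 4.0 m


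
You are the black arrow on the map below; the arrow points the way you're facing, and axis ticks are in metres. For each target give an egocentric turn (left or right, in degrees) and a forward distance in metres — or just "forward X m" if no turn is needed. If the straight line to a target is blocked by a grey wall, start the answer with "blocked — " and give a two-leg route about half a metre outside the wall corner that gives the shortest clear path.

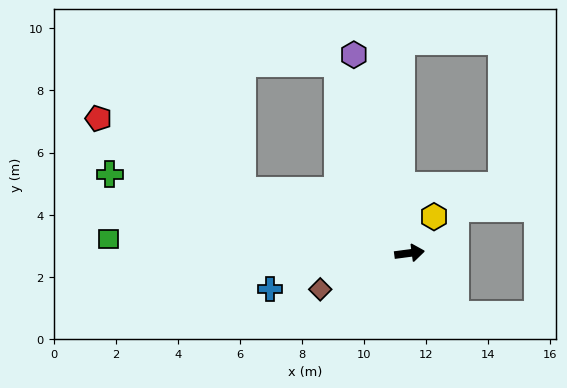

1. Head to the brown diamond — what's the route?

turn right 165°, forward 3.1 m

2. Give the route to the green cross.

turn left 158°, forward 10.0 m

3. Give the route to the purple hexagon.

turn left 98°, forward 6.6 m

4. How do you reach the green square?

turn left 170°, forward 9.7 m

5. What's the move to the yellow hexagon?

turn left 49°, forward 1.4 m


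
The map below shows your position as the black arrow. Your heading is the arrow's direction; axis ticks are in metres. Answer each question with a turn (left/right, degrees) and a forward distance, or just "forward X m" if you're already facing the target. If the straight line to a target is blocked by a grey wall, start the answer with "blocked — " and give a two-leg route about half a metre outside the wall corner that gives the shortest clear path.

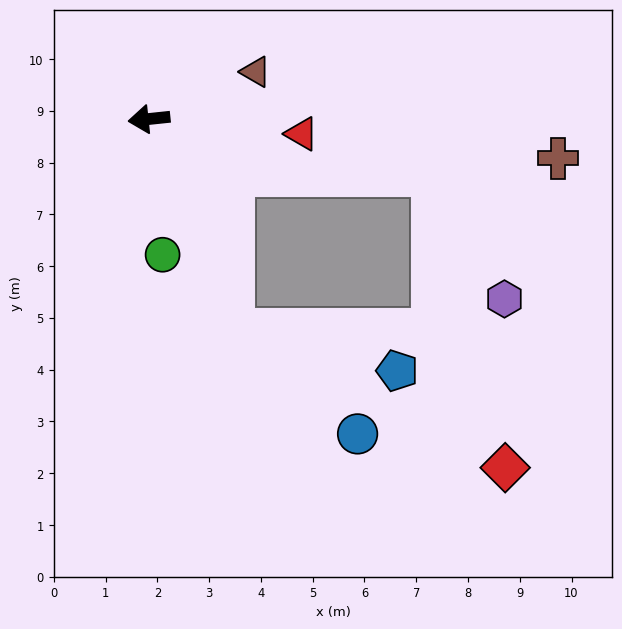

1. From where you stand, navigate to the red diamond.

blocked — turn left 106°, forward 4.4 m, then turn left 41°, forward 5.9 m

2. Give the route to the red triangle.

turn left 168°, forward 3.0 m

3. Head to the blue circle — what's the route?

blocked — turn left 106°, forward 4.4 m, then turn left 28°, forward 3.1 m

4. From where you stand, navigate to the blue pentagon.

blocked — turn left 106°, forward 4.4 m, then turn left 54°, forward 3.3 m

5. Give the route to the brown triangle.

turn right 162°, forward 2.3 m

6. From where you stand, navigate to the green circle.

turn left 90°, forward 2.6 m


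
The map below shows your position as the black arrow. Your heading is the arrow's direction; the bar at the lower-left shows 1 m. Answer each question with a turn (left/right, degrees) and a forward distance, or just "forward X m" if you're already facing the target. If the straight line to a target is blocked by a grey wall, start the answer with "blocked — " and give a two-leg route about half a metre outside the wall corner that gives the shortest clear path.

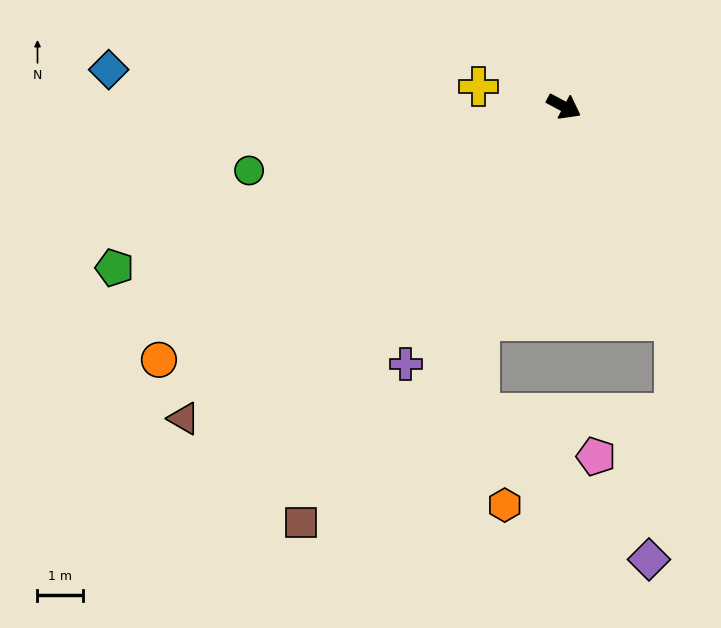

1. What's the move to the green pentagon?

turn right 132°, forward 10.4 m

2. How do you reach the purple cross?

turn right 93°, forward 6.6 m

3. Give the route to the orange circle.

turn right 120°, forward 10.4 m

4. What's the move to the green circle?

turn right 140°, forward 7.0 m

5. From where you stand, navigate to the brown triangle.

turn right 112°, forward 10.7 m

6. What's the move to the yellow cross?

turn right 165°, forward 1.9 m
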